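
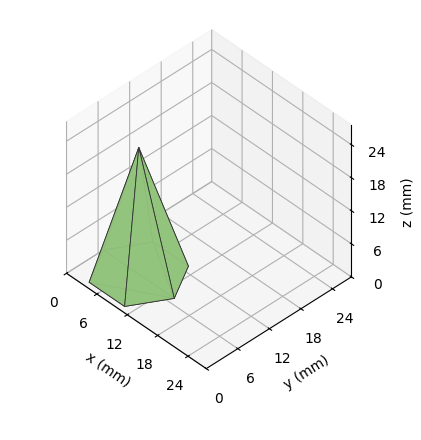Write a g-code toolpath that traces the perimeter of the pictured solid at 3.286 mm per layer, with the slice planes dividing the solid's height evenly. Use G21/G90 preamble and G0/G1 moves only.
Reading the render: the shape is a regular 6-sided pyramid, base circumscribed radius ≈ 7 mm, apex at z ≈ 23 mm (dimensions read to the nearest mm from the axis ticks). For the g-code, the solid's height is divided into equal slices at the stated Δz and each level perimeter traced with G1 moves after a G0 lift.

; perimeter-only toolpath
G21 ; units = mm
G90 ; absolute positioning
G28 ; home
; layer 1
G0 Z3.286
G0 X13.000 Y7.000
G1 X10.000 Y12.196
G1 X4.000 Y12.196
G1 X1.000 Y7.000
G1 X4.000 Y1.804
G1 X10.000 Y1.804
G1 X13.000 Y7.000
; layer 2
G0 Z6.571
G0 X12.000 Y7.000
G1 X9.500 Y11.330
G1 X4.500 Y11.330
G1 X2.000 Y7.000
G1 X4.500 Y2.670
G1 X9.500 Y2.670
G1 X12.000 Y7.000
; layer 3
G0 Z9.857
G0 X11.000 Y7.000
G1 X9.000 Y10.464
G1 X5.000 Y10.464
G1 X3.000 Y7.000
G1 X5.000 Y3.536
G1 X9.000 Y3.536
G1 X11.000 Y7.000
; layer 4
G0 Z13.143
G0 X10.000 Y7.000
G1 X8.500 Y9.598
G1 X5.500 Y9.598
G1 X4.000 Y7.000
G1 X5.500 Y4.402
G1 X8.500 Y4.402
G1 X10.000 Y7.000
; layer 5
G0 Z16.429
G0 X9.000 Y7.000
G1 X8.000 Y8.732
G1 X6.000 Y8.732
G1 X5.000 Y7.000
G1 X6.000 Y5.268
G1 X8.000 Y5.268
G1 X9.000 Y7.000
; layer 6
G0 Z19.714
G0 X8.000 Y7.000
G1 X7.500 Y7.866
G1 X6.500 Y7.866
G1 X6.000 Y7.000
G1 X6.500 Y6.134
G1 X7.500 Y6.134
G1 X8.000 Y7.000
M2 ; end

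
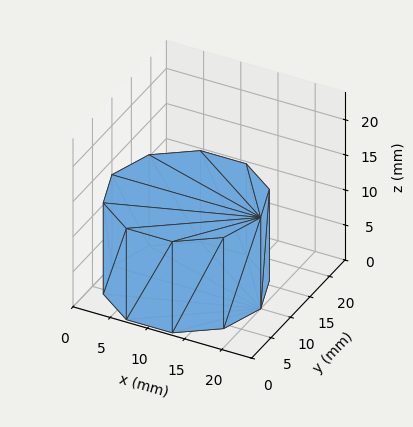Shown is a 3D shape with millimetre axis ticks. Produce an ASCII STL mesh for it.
Reading the render: the shape is a regular 10-sided prism (a cylinder approximated with 10 flat sides), circumscribed radius ≈ 10 mm, height ≈ 13 mm (dimensions read to the nearest mm from the axis ticks). For the STL, each face is triangulated and given an outward normal.

solid part
  facet normal 0.0000 0.0000 -1.0000
    outer loop
      vertex 13.090 19.511 0.000
      vertex 18.090 15.878 0.000
      vertex 20.000 10.000 0.000
    endloop
  endfacet
  facet normal 0.0000 0.0000 -1.0000
    outer loop
      vertex 6.910 19.511 0.000
      vertex 13.090 19.511 0.000
      vertex 20.000 10.000 0.000
    endloop
  endfacet
  facet normal 0.0000 0.0000 -1.0000
    outer loop
      vertex 1.910 15.878 0.000
      vertex 6.910 19.511 0.000
      vertex 20.000 10.000 0.000
    endloop
  endfacet
  facet normal 0.0000 0.0000 -1.0000
    outer loop
      vertex 0.000 10.000 0.000
      vertex 1.910 15.878 0.000
      vertex 20.000 10.000 0.000
    endloop
  endfacet
  facet normal 0.0000 0.0000 -1.0000
    outer loop
      vertex 1.910 4.122 0.000
      vertex 0.000 10.000 0.000
      vertex 20.000 10.000 0.000
    endloop
  endfacet
  facet normal 0.0000 0.0000 -1.0000
    outer loop
      vertex 6.910 0.489 0.000
      vertex 1.910 4.122 0.000
      vertex 20.000 10.000 0.000
    endloop
  endfacet
  facet normal 0.0000 0.0000 -1.0000
    outer loop
      vertex 13.090 0.489 0.000
      vertex 6.910 0.489 0.000
      vertex 20.000 10.000 0.000
    endloop
  endfacet
  facet normal 0.0000 0.0000 -1.0000
    outer loop
      vertex 18.090 4.122 0.000
      vertex 13.090 0.489 0.000
      vertex 20.000 10.000 0.000
    endloop
  endfacet
  facet normal 0.0000 0.0000 1.0000
    outer loop
      vertex 20.000 10.000 13.000
      vertex 18.090 15.878 13.000
      vertex 13.090 19.511 13.000
    endloop
  endfacet
  facet normal 0.0000 0.0000 1.0000
    outer loop
      vertex 20.000 10.000 13.000
      vertex 13.090 19.511 13.000
      vertex 6.910 19.511 13.000
    endloop
  endfacet
  facet normal 0.0000 0.0000 1.0000
    outer loop
      vertex 20.000 10.000 13.000
      vertex 6.910 19.511 13.000
      vertex 1.910 15.878 13.000
    endloop
  endfacet
  facet normal 0.0000 0.0000 1.0000
    outer loop
      vertex 20.000 10.000 13.000
      vertex 1.910 15.878 13.000
      vertex 0.000 10.000 13.000
    endloop
  endfacet
  facet normal 0.0000 0.0000 1.0000
    outer loop
      vertex 20.000 10.000 13.000
      vertex 0.000 10.000 13.000
      vertex 1.910 4.122 13.000
    endloop
  endfacet
  facet normal 0.0000 0.0000 1.0000
    outer loop
      vertex 20.000 10.000 13.000
      vertex 1.910 4.122 13.000
      vertex 6.910 0.489 13.000
    endloop
  endfacet
  facet normal 0.0000 0.0000 1.0000
    outer loop
      vertex 20.000 10.000 13.000
      vertex 6.910 0.489 13.000
      vertex 13.090 0.489 13.000
    endloop
  endfacet
  facet normal 0.0000 0.0000 1.0000
    outer loop
      vertex 20.000 10.000 13.000
      vertex 13.090 0.489 13.000
      vertex 18.090 4.122 13.000
    endloop
  endfacet
  facet normal 0.9511 0.3090 0.0000
    outer loop
      vertex 20.000 10.000 0.000
      vertex 18.090 15.878 0.000
      vertex 18.090 15.878 13.000
    endloop
  endfacet
  facet normal 0.9511 0.3090 0.0000
    outer loop
      vertex 20.000 10.000 0.000
      vertex 18.090 15.878 13.000
      vertex 20.000 10.000 13.000
    endloop
  endfacet
  facet normal 0.5878 0.8090 0.0000
    outer loop
      vertex 18.090 15.878 0.000
      vertex 13.090 19.511 0.000
      vertex 13.090 19.511 13.000
    endloop
  endfacet
  facet normal 0.5878 0.8090 0.0000
    outer loop
      vertex 18.090 15.878 0.000
      vertex 13.090 19.511 13.000
      vertex 18.090 15.878 13.000
    endloop
  endfacet
  facet normal 0.0000 1.0000 0.0000
    outer loop
      vertex 13.090 19.511 0.000
      vertex 6.910 19.511 0.000
      vertex 6.910 19.511 13.000
    endloop
  endfacet
  facet normal 0.0000 1.0000 0.0000
    outer loop
      vertex 13.090 19.511 0.000
      vertex 6.910 19.511 13.000
      vertex 13.090 19.511 13.000
    endloop
  endfacet
  facet normal -0.5878 0.8090 0.0000
    outer loop
      vertex 6.910 19.511 0.000
      vertex 1.910 15.878 0.000
      vertex 1.910 15.878 13.000
    endloop
  endfacet
  facet normal -0.5878 0.8090 0.0000
    outer loop
      vertex 6.910 19.511 0.000
      vertex 1.910 15.878 13.000
      vertex 6.910 19.511 13.000
    endloop
  endfacet
  facet normal -0.9511 0.3090 0.0000
    outer loop
      vertex 1.910 15.878 0.000
      vertex 0.000 10.000 0.000
      vertex 0.000 10.000 13.000
    endloop
  endfacet
  facet normal -0.9511 0.3090 0.0000
    outer loop
      vertex 1.910 15.878 0.000
      vertex 0.000 10.000 13.000
      vertex 1.910 15.878 13.000
    endloop
  endfacet
  facet normal -0.9511 -0.3090 0.0000
    outer loop
      vertex 0.000 10.000 0.000
      vertex 1.910 4.122 0.000
      vertex 1.910 4.122 13.000
    endloop
  endfacet
  facet normal -0.9511 -0.3090 0.0000
    outer loop
      vertex 0.000 10.000 0.000
      vertex 1.910 4.122 13.000
      vertex 0.000 10.000 13.000
    endloop
  endfacet
  facet normal -0.5878 -0.8090 0.0000
    outer loop
      vertex 1.910 4.122 0.000
      vertex 6.910 0.489 0.000
      vertex 6.910 0.489 13.000
    endloop
  endfacet
  facet normal -0.5878 -0.8090 0.0000
    outer loop
      vertex 1.910 4.122 0.000
      vertex 6.910 0.489 13.000
      vertex 1.910 4.122 13.000
    endloop
  endfacet
  facet normal 0.0000 -1.0000 0.0000
    outer loop
      vertex 6.910 0.489 0.000
      vertex 13.090 0.489 0.000
      vertex 13.090 0.489 13.000
    endloop
  endfacet
  facet normal 0.0000 -1.0000 0.0000
    outer loop
      vertex 6.910 0.489 0.000
      vertex 13.090 0.489 13.000
      vertex 6.910 0.489 13.000
    endloop
  endfacet
  facet normal 0.5878 -0.8090 0.0000
    outer loop
      vertex 13.090 0.489 0.000
      vertex 18.090 4.122 0.000
      vertex 18.090 4.122 13.000
    endloop
  endfacet
  facet normal 0.5878 -0.8090 0.0000
    outer loop
      vertex 13.090 0.489 0.000
      vertex 18.090 4.122 13.000
      vertex 13.090 0.489 13.000
    endloop
  endfacet
  facet normal 0.9511 -0.3090 0.0000
    outer loop
      vertex 18.090 4.122 0.000
      vertex 20.000 10.000 0.000
      vertex 20.000 10.000 13.000
    endloop
  endfacet
  facet normal 0.9511 -0.3090 0.0000
    outer loop
      vertex 18.090 4.122 0.000
      vertex 20.000 10.000 13.000
      vertex 18.090 4.122 13.000
    endloop
  endfacet
endsolid part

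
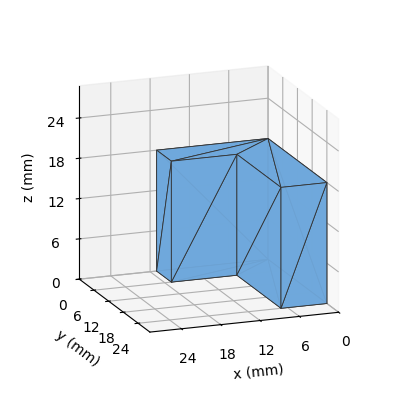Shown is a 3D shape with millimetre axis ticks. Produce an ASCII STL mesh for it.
Reading the render: the shape is an L-shaped prism: outer 17 × 24 mm, arm thicknesses ≈ 6 mm (horizontal) and 7 mm (vertical), extruded 18 mm in z (dimensions read to the nearest mm from the axis ticks). For the STL, each face is triangulated and given an outward normal.

solid part
  facet normal 0.0000 0.0000 -1.0000
    outer loop
      vertex 17.0 6.0 0.0
      vertex 17.0 0.0 0.0
      vertex 0.0 0.0 0.0
    endloop
  endfacet
  facet normal 0.0000 0.0000 -1.0000
    outer loop
      vertex 7.0 6.0 0.0
      vertex 17.0 6.0 0.0
      vertex 0.0 0.0 0.0
    endloop
  endfacet
  facet normal 0.0000 0.0000 -1.0000
    outer loop
      vertex 7.0 24.0 0.0
      vertex 7.0 6.0 0.0
      vertex 0.0 0.0 0.0
    endloop
  endfacet
  facet normal 0.0000 0.0000 -1.0000
    outer loop
      vertex 0.0 24.0 0.0
      vertex 7.0 24.0 0.0
      vertex 0.0 0.0 0.0
    endloop
  endfacet
  facet normal 0.0000 0.0000 1.0000
    outer loop
      vertex 0.0 0.0 18.0
      vertex 17.0 0.0 18.0
      vertex 17.0 6.0 18.0
    endloop
  endfacet
  facet normal 0.0000 0.0000 1.0000
    outer loop
      vertex 0.0 0.0 18.0
      vertex 17.0 6.0 18.0
      vertex 7.0 6.0 18.0
    endloop
  endfacet
  facet normal 0.0000 0.0000 1.0000
    outer loop
      vertex 0.0 0.0 18.0
      vertex 7.0 6.0 18.0
      vertex 7.0 24.0 18.0
    endloop
  endfacet
  facet normal 0.0000 0.0000 1.0000
    outer loop
      vertex 0.0 0.0 18.0
      vertex 7.0 24.0 18.0
      vertex 0.0 24.0 18.0
    endloop
  endfacet
  facet normal 0.0000 -1.0000 0.0000
    outer loop
      vertex 0.0 0.0 0.0
      vertex 17.0 0.0 0.0
      vertex 17.0 0.0 18.0
    endloop
  endfacet
  facet normal 0.0000 -1.0000 0.0000
    outer loop
      vertex 0.0 0.0 0.0
      vertex 17.0 0.0 18.0
      vertex 0.0 0.0 18.0
    endloop
  endfacet
  facet normal 1.0000 0.0000 0.0000
    outer loop
      vertex 17.0 0.0 0.0
      vertex 17.0 6.0 0.0
      vertex 17.0 6.0 18.0
    endloop
  endfacet
  facet normal 1.0000 0.0000 0.0000
    outer loop
      vertex 17.0 0.0 0.0
      vertex 17.0 6.0 18.0
      vertex 17.0 0.0 18.0
    endloop
  endfacet
  facet normal 0.0000 1.0000 0.0000
    outer loop
      vertex 17.0 6.0 0.0
      vertex 7.0 6.0 0.0
      vertex 7.0 6.0 18.0
    endloop
  endfacet
  facet normal 0.0000 1.0000 0.0000
    outer loop
      vertex 17.0 6.0 0.0
      vertex 7.0 6.0 18.0
      vertex 17.0 6.0 18.0
    endloop
  endfacet
  facet normal 1.0000 0.0000 0.0000
    outer loop
      vertex 7.0 6.0 0.0
      vertex 7.0 24.0 0.0
      vertex 7.0 24.0 18.0
    endloop
  endfacet
  facet normal 1.0000 0.0000 0.0000
    outer loop
      vertex 7.0 6.0 0.0
      vertex 7.0 24.0 18.0
      vertex 7.0 6.0 18.0
    endloop
  endfacet
  facet normal 0.0000 1.0000 0.0000
    outer loop
      vertex 7.0 24.0 0.0
      vertex 0.0 24.0 0.0
      vertex 0.0 24.0 18.0
    endloop
  endfacet
  facet normal 0.0000 1.0000 0.0000
    outer loop
      vertex 7.0 24.0 0.0
      vertex 0.0 24.0 18.0
      vertex 7.0 24.0 18.0
    endloop
  endfacet
  facet normal -1.0000 0.0000 0.0000
    outer loop
      vertex 0.0 24.0 0.0
      vertex 0.0 0.0 0.0
      vertex 0.0 0.0 18.0
    endloop
  endfacet
  facet normal -1.0000 0.0000 0.0000
    outer loop
      vertex 0.0 24.0 0.0
      vertex 0.0 0.0 18.0
      vertex 0.0 24.0 18.0
    endloop
  endfacet
endsolid part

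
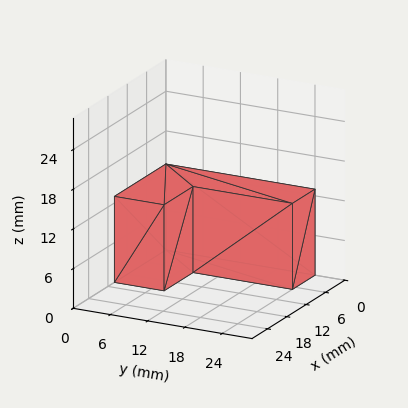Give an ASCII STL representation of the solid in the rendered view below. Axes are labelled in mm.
Reading the render: the shape is an L-shaped prism: outer 16 × 24 mm, arm thicknesses ≈ 8 mm (horizontal) and 7 mm (vertical), extruded 13 mm in z (dimensions read to the nearest mm from the axis ticks). For the STL, each face is triangulated and given an outward normal.

solid part
  facet normal 0.0000 0.0000 -1.0000
    outer loop
      vertex 16.00 8.00 0.00
      vertex 16.00 0.00 0.00
      vertex 0.00 0.00 0.00
    endloop
  endfacet
  facet normal 0.0000 0.0000 -1.0000
    outer loop
      vertex 7.00 8.00 0.00
      vertex 16.00 8.00 0.00
      vertex 0.00 0.00 0.00
    endloop
  endfacet
  facet normal 0.0000 0.0000 -1.0000
    outer loop
      vertex 7.00 24.00 0.00
      vertex 7.00 8.00 0.00
      vertex 0.00 0.00 0.00
    endloop
  endfacet
  facet normal 0.0000 0.0000 -1.0000
    outer loop
      vertex 0.00 24.00 0.00
      vertex 7.00 24.00 0.00
      vertex 0.00 0.00 0.00
    endloop
  endfacet
  facet normal 0.0000 0.0000 1.0000
    outer loop
      vertex 0.00 0.00 13.00
      vertex 16.00 0.00 13.00
      vertex 16.00 8.00 13.00
    endloop
  endfacet
  facet normal 0.0000 0.0000 1.0000
    outer loop
      vertex 0.00 0.00 13.00
      vertex 16.00 8.00 13.00
      vertex 7.00 8.00 13.00
    endloop
  endfacet
  facet normal 0.0000 0.0000 1.0000
    outer loop
      vertex 0.00 0.00 13.00
      vertex 7.00 8.00 13.00
      vertex 7.00 24.00 13.00
    endloop
  endfacet
  facet normal 0.0000 0.0000 1.0000
    outer loop
      vertex 0.00 0.00 13.00
      vertex 7.00 24.00 13.00
      vertex 0.00 24.00 13.00
    endloop
  endfacet
  facet normal 0.0000 -1.0000 0.0000
    outer loop
      vertex 0.00 0.00 0.00
      vertex 16.00 0.00 0.00
      vertex 16.00 0.00 13.00
    endloop
  endfacet
  facet normal 0.0000 -1.0000 0.0000
    outer loop
      vertex 0.00 0.00 0.00
      vertex 16.00 0.00 13.00
      vertex 0.00 0.00 13.00
    endloop
  endfacet
  facet normal 1.0000 0.0000 0.0000
    outer loop
      vertex 16.00 0.00 0.00
      vertex 16.00 8.00 0.00
      vertex 16.00 8.00 13.00
    endloop
  endfacet
  facet normal 1.0000 0.0000 0.0000
    outer loop
      vertex 16.00 0.00 0.00
      vertex 16.00 8.00 13.00
      vertex 16.00 0.00 13.00
    endloop
  endfacet
  facet normal 0.0000 1.0000 0.0000
    outer loop
      vertex 16.00 8.00 0.00
      vertex 7.00 8.00 0.00
      vertex 7.00 8.00 13.00
    endloop
  endfacet
  facet normal 0.0000 1.0000 0.0000
    outer loop
      vertex 16.00 8.00 0.00
      vertex 7.00 8.00 13.00
      vertex 16.00 8.00 13.00
    endloop
  endfacet
  facet normal 1.0000 0.0000 0.0000
    outer loop
      vertex 7.00 8.00 0.00
      vertex 7.00 24.00 0.00
      vertex 7.00 24.00 13.00
    endloop
  endfacet
  facet normal 1.0000 0.0000 0.0000
    outer loop
      vertex 7.00 8.00 0.00
      vertex 7.00 24.00 13.00
      vertex 7.00 8.00 13.00
    endloop
  endfacet
  facet normal 0.0000 1.0000 0.0000
    outer loop
      vertex 7.00 24.00 0.00
      vertex 0.00 24.00 0.00
      vertex 0.00 24.00 13.00
    endloop
  endfacet
  facet normal 0.0000 1.0000 0.0000
    outer loop
      vertex 7.00 24.00 0.00
      vertex 0.00 24.00 13.00
      vertex 7.00 24.00 13.00
    endloop
  endfacet
  facet normal -1.0000 0.0000 0.0000
    outer loop
      vertex 0.00 24.00 0.00
      vertex 0.00 0.00 0.00
      vertex 0.00 0.00 13.00
    endloop
  endfacet
  facet normal -1.0000 0.0000 0.0000
    outer loop
      vertex 0.00 24.00 0.00
      vertex 0.00 0.00 13.00
      vertex 0.00 24.00 13.00
    endloop
  endfacet
endsolid part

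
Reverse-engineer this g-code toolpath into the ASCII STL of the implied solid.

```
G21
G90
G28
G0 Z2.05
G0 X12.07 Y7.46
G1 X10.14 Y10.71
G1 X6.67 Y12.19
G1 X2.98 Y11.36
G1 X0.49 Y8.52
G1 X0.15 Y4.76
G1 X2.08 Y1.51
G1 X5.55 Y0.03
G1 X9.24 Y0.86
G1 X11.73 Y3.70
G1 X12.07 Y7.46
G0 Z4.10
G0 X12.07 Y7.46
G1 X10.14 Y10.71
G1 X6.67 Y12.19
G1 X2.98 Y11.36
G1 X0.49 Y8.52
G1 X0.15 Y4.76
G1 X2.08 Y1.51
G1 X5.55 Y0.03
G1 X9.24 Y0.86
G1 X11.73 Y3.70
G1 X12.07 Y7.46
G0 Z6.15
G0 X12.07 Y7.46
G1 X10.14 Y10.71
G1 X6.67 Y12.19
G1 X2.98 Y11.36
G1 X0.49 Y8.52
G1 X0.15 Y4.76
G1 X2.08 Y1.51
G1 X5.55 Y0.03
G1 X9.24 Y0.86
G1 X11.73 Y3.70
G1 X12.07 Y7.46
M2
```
solid part
  facet normal 0.0000 0.0000 -1.0000
    outer loop
      vertex 6.67 12.19 0.00
      vertex 10.14 10.71 0.00
      vertex 12.07 7.46 0.00
    endloop
  endfacet
  facet normal 0.0000 0.0000 -1.0000
    outer loop
      vertex 2.98 11.36 0.00
      vertex 6.67 12.19 0.00
      vertex 12.07 7.46 0.00
    endloop
  endfacet
  facet normal 0.0000 0.0000 -1.0000
    outer loop
      vertex 0.49 8.52 0.00
      vertex 2.98 11.36 0.00
      vertex 12.07 7.46 0.00
    endloop
  endfacet
  facet normal 0.0000 0.0000 -1.0000
    outer loop
      vertex 0.15 4.76 0.00
      vertex 0.49 8.52 0.00
      vertex 12.07 7.46 0.00
    endloop
  endfacet
  facet normal 0.0000 0.0000 -1.0000
    outer loop
      vertex 2.08 1.51 0.00
      vertex 0.15 4.76 0.00
      vertex 12.07 7.46 0.00
    endloop
  endfacet
  facet normal 0.0000 0.0000 -1.0000
    outer loop
      vertex 5.55 0.03 0.00
      vertex 2.08 1.51 0.00
      vertex 12.07 7.46 0.00
    endloop
  endfacet
  facet normal 0.0000 0.0000 -1.0000
    outer loop
      vertex 9.24 0.86 0.00
      vertex 5.55 0.03 0.00
      vertex 12.07 7.46 0.00
    endloop
  endfacet
  facet normal 0.0000 0.0000 -1.0000
    outer loop
      vertex 11.73 3.70 0.00
      vertex 9.24 0.86 0.00
      vertex 12.07 7.46 0.00
    endloop
  endfacet
  facet normal 0.0000 0.0000 1.0000
    outer loop
      vertex 12.07 7.46 6.15
      vertex 10.14 10.71 6.15
      vertex 6.67 12.19 6.15
    endloop
  endfacet
  facet normal 0.0000 0.0000 1.0000
    outer loop
      vertex 12.07 7.46 6.15
      vertex 6.67 12.19 6.15
      vertex 2.98 11.36 6.15
    endloop
  endfacet
  facet normal 0.0000 0.0000 1.0000
    outer loop
      vertex 12.07 7.46 6.15
      vertex 2.98 11.36 6.15
      vertex 0.49 8.52 6.15
    endloop
  endfacet
  facet normal 0.0000 0.0000 1.0000
    outer loop
      vertex 12.07 7.46 6.15
      vertex 0.49 8.52 6.15
      vertex 0.15 4.76 6.15
    endloop
  endfacet
  facet normal 0.0000 0.0000 1.0000
    outer loop
      vertex 12.07 7.46 6.15
      vertex 0.15 4.76 6.15
      vertex 2.08 1.51 6.15
    endloop
  endfacet
  facet normal 0.0000 0.0000 1.0000
    outer loop
      vertex 12.07 7.46 6.15
      vertex 2.08 1.51 6.15
      vertex 5.55 0.03 6.15
    endloop
  endfacet
  facet normal 0.0000 0.0000 1.0000
    outer loop
      vertex 12.07 7.46 6.15
      vertex 5.55 0.03 6.15
      vertex 9.24 0.86 6.15
    endloop
  endfacet
  facet normal 0.0000 0.0000 1.0000
    outer loop
      vertex 12.07 7.46 6.15
      vertex 9.24 0.86 6.15
      vertex 11.73 3.70 6.15
    endloop
  endfacet
  facet normal 0.8598 0.5106 0.0000
    outer loop
      vertex 12.07 7.46 0.00
      vertex 10.14 10.71 0.00
      vertex 10.14 10.71 6.15
    endloop
  endfacet
  facet normal 0.8598 0.5106 0.0000
    outer loop
      vertex 12.07 7.46 0.00
      vertex 10.14 10.71 6.15
      vertex 12.07 7.46 6.15
    endloop
  endfacet
  facet normal 0.3923 0.9198 0.0000
    outer loop
      vertex 10.14 10.71 0.00
      vertex 6.67 12.19 0.00
      vertex 6.67 12.19 6.15
    endloop
  endfacet
  facet normal 0.3923 0.9198 0.0000
    outer loop
      vertex 10.14 10.71 0.00
      vertex 6.67 12.19 6.15
      vertex 10.14 10.71 6.15
    endloop
  endfacet
  facet normal -0.2194 0.9756 0.0000
    outer loop
      vertex 6.67 12.19 0.00
      vertex 2.98 11.36 0.00
      vertex 2.98 11.36 6.15
    endloop
  endfacet
  facet normal -0.2194 0.9756 0.0000
    outer loop
      vertex 6.67 12.19 0.00
      vertex 2.98 11.36 6.15
      vertex 6.67 12.19 6.15
    endloop
  endfacet
  facet normal -0.7519 0.6593 0.0000
    outer loop
      vertex 2.98 11.36 0.00
      vertex 0.49 8.52 0.00
      vertex 0.49 8.52 6.15
    endloop
  endfacet
  facet normal -0.7519 0.6593 0.0000
    outer loop
      vertex 2.98 11.36 0.00
      vertex 0.49 8.52 6.15
      vertex 2.98 11.36 6.15
    endloop
  endfacet
  facet normal -0.9959 0.0901 0.0000
    outer loop
      vertex 0.49 8.52 0.00
      vertex 0.15 4.76 0.00
      vertex 0.15 4.76 6.15
    endloop
  endfacet
  facet normal -0.9959 0.0901 0.0000
    outer loop
      vertex 0.49 8.52 0.00
      vertex 0.15 4.76 6.15
      vertex 0.49 8.52 6.15
    endloop
  endfacet
  facet normal -0.8598 -0.5106 0.0000
    outer loop
      vertex 0.15 4.76 0.00
      vertex 2.08 1.51 0.00
      vertex 2.08 1.51 6.15
    endloop
  endfacet
  facet normal -0.8598 -0.5106 0.0000
    outer loop
      vertex 0.15 4.76 0.00
      vertex 2.08 1.51 6.15
      vertex 0.15 4.76 6.15
    endloop
  endfacet
  facet normal -0.3923 -0.9198 0.0000
    outer loop
      vertex 2.08 1.51 0.00
      vertex 5.55 0.03 0.00
      vertex 5.55 0.03 6.15
    endloop
  endfacet
  facet normal -0.3923 -0.9198 0.0000
    outer loop
      vertex 2.08 1.51 0.00
      vertex 5.55 0.03 6.15
      vertex 2.08 1.51 6.15
    endloop
  endfacet
  facet normal 0.2194 -0.9756 0.0000
    outer loop
      vertex 5.55 0.03 0.00
      vertex 9.24 0.86 0.00
      vertex 9.24 0.86 6.15
    endloop
  endfacet
  facet normal 0.2194 -0.9756 0.0000
    outer loop
      vertex 5.55 0.03 0.00
      vertex 9.24 0.86 6.15
      vertex 5.55 0.03 6.15
    endloop
  endfacet
  facet normal 0.7519 -0.6593 0.0000
    outer loop
      vertex 9.24 0.86 0.00
      vertex 11.73 3.70 0.00
      vertex 11.73 3.70 6.15
    endloop
  endfacet
  facet normal 0.7519 -0.6593 0.0000
    outer loop
      vertex 9.24 0.86 0.00
      vertex 11.73 3.70 6.15
      vertex 9.24 0.86 6.15
    endloop
  endfacet
  facet normal 0.9959 -0.0901 0.0000
    outer loop
      vertex 11.73 3.70 0.00
      vertex 12.07 7.46 0.00
      vertex 12.07 7.46 6.15
    endloop
  endfacet
  facet normal 0.9959 -0.0901 0.0000
    outer loop
      vertex 11.73 3.70 0.00
      vertex 12.07 7.46 6.15
      vertex 11.73 3.70 6.15
    endloop
  endfacet
endsolid part

The G0 Z moves step by Δz≈2.05 mm. Every layer's G1 loop is the same polygon, so the solid is a straight extrusion of it from z=0 to z≈6.15. Closing with flat bottom and top caps and triangulating gives 36 facets — a regular 10-sided prism (a cylinder approximated with 10 flat sides), circumscribed radius ≈ 6.11 mm, height ≈ 6.15 mm.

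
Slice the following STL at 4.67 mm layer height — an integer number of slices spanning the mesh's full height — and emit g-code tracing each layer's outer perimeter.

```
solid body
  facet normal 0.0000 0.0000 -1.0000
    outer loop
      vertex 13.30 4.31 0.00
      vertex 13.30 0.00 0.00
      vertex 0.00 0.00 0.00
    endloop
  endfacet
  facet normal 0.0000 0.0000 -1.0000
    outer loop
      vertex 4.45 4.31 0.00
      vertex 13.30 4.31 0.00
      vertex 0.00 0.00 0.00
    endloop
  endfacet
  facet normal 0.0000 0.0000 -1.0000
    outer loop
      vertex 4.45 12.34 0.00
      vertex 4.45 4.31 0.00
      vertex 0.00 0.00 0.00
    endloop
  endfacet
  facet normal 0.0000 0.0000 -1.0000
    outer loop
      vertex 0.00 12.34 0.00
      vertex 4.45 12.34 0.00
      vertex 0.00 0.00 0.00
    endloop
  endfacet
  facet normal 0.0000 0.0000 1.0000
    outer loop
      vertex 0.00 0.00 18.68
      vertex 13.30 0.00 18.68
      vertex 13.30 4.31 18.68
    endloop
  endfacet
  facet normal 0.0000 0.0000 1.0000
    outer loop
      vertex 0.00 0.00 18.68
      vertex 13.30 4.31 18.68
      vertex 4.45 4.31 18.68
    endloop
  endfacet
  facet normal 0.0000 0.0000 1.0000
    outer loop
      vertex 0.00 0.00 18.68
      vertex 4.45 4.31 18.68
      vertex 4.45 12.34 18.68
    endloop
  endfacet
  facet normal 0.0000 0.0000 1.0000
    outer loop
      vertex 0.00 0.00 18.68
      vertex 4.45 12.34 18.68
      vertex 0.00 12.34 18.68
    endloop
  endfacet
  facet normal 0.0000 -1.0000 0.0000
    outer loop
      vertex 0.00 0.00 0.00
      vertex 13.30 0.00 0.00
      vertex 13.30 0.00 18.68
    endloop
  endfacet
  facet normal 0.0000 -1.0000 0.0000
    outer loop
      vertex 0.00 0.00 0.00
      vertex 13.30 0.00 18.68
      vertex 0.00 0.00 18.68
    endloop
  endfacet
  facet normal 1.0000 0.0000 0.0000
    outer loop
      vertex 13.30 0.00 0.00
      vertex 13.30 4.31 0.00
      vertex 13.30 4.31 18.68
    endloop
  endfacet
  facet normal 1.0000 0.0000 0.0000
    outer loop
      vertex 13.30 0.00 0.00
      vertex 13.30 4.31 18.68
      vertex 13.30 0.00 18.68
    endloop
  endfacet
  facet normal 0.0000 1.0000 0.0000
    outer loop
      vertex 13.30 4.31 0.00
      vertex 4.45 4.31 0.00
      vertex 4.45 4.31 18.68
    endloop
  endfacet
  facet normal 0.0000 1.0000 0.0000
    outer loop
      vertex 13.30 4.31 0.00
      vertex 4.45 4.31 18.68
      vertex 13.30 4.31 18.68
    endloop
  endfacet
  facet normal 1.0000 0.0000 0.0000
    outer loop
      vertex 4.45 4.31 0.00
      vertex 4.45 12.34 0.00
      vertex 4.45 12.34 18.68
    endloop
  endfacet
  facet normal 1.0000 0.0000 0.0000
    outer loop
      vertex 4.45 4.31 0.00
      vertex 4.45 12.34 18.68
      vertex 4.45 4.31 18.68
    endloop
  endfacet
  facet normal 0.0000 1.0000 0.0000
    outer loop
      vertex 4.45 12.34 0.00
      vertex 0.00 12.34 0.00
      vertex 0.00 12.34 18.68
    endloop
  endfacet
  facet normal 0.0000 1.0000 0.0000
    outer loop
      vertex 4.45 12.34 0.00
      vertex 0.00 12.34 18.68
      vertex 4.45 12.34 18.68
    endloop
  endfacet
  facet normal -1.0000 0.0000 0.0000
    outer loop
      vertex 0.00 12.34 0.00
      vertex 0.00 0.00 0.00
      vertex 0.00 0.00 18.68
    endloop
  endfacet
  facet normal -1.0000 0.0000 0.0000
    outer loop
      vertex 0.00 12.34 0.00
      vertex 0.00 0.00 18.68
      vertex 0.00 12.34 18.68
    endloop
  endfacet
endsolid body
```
; perimeter-only toolpath
G21 ; units = mm
G90 ; absolute positioning
G28 ; home
; layer 1
G0 Z4.67
G0 X0.00 Y0.00
G1 X13.30 Y0.00
G1 X13.30 Y4.31
G1 X4.45 Y4.31
G1 X4.45 Y12.34
G1 X0.00 Y12.34
G1 X0.00 Y0.00
; layer 2
G0 Z9.34
G0 X0.00 Y0.00
G1 X13.30 Y0.00
G1 X13.30 Y4.31
G1 X4.45 Y4.31
G1 X4.45 Y12.34
G1 X0.00 Y12.34
G1 X0.00 Y0.00
; layer 3
G0 Z14.01
G0 X0.00 Y0.00
G1 X13.30 Y0.00
G1 X13.30 Y4.31
G1 X4.45 Y4.31
G1 X4.45 Y12.34
G1 X0.00 Y12.34
G1 X0.00 Y0.00
; layer 4
G0 Z18.68
G0 X0.00 Y0.00
G1 X13.30 Y0.00
G1 X13.30 Y4.31
G1 X4.45 Y4.31
G1 X4.45 Y12.34
G1 X0.00 Y12.34
G1 X0.00 Y0.00
M2 ; end

The solid is an L-shaped prism: outer 13.3 × 12.3 mm, arm thicknesses ≈ 4.31 mm (horizontal) and 4.45 mm (vertical), extruded 18.7 mm in z. Slicing at Δz = 4.67 mm — 4 equal slices spanning the solid's height, so layer i sits at z = i·h/4 — gives 4 non-empty perimeters. Each is a 6-segment closed polygon; G0 lifts to the layer z and rapids to the start vertex, then G1 traces the edges.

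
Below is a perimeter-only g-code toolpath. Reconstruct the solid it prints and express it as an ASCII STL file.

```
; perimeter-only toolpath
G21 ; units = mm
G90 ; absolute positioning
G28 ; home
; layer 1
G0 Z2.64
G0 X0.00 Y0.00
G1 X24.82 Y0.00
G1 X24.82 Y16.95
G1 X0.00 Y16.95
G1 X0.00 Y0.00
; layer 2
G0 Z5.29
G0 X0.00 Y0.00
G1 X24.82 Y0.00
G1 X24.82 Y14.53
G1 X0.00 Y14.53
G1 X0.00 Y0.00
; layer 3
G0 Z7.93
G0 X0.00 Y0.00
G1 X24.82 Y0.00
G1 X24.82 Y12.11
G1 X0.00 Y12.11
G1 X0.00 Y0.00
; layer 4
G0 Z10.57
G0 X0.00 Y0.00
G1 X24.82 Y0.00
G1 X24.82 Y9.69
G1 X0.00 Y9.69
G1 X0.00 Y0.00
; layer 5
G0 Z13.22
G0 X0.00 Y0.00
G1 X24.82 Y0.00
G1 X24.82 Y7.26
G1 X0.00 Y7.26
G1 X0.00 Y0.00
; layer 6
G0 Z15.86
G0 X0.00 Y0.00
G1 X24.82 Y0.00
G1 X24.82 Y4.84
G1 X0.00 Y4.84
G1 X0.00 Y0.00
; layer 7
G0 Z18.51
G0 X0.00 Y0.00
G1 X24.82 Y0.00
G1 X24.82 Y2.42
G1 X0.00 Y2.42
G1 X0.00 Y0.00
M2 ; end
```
solid part
  facet normal 0.0000 0.0000 -1.0000
    outer loop
      vertex 24.82 19.37 0.00
      vertex 24.82 0.00 0.00
      vertex 0.00 0.00 0.00
    endloop
  endfacet
  facet normal 0.0000 0.0000 -1.0000
    outer loop
      vertex 0.00 19.37 0.00
      vertex 24.82 19.37 0.00
      vertex 0.00 0.00 0.00
    endloop
  endfacet
  facet normal 0.0000 -1.0000 0.0000
    outer loop
      vertex 0.00 0.00 0.00
      vertex 24.82 0.00 0.00
      vertex 24.82 0.00 21.15
    endloop
  endfacet
  facet normal 0.0000 -1.0000 0.0000
    outer loop
      vertex 0.00 0.00 0.00
      vertex 24.82 0.00 21.15
      vertex 0.00 0.00 21.15
    endloop
  endfacet
  facet normal 0.0000 0.7375 0.6754
    outer loop
      vertex 0.00 0.00 21.15
      vertex 24.82 0.00 21.15
      vertex 24.82 19.37 0.00
    endloop
  endfacet
  facet normal 0.0000 0.7375 0.6754
    outer loop
      vertex 0.00 0.00 21.15
      vertex 24.82 19.37 0.00
      vertex 0.00 19.37 0.00
    endloop
  endfacet
  facet normal -1.0000 0.0000 0.0000
    outer loop
      vertex 0.00 0.00 21.15
      vertex 0.00 19.37 0.00
      vertex 0.00 0.00 0.00
    endloop
  endfacet
  facet normal 1.0000 0.0000 0.0000
    outer loop
      vertex 24.82 0.00 0.00
      vertex 24.82 19.37 0.00
      vertex 24.82 0.00 21.15
    endloop
  endfacet
endsolid part

The G0 Z moves step by Δz≈2.64 mm. The G1 loops shrink linearly with z, so the solid tapers from its base footprint up to z≈21.1. Closing with a flat bottom cap and the tapered top and triangulating gives 8 facets — a wedge (ramp): 24.8 × 19.4 mm base, rising to 21.1 mm along the y=0 edge and sloping linearly to z=0 at y=19.4.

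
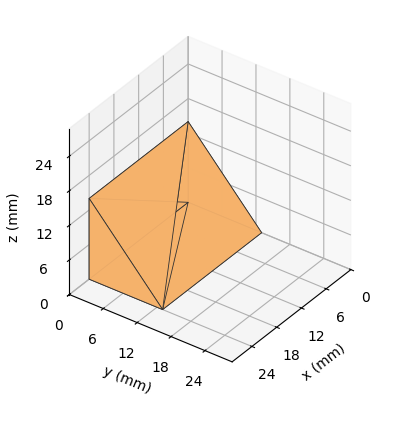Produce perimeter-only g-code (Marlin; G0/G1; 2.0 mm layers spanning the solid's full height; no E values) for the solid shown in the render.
Reading the render: the shape is a wedge (ramp): 24 × 13 mm base, rising to 14 mm along the y=0 edge and sloping linearly to z=0 at y=13 (dimensions read to the nearest mm from the axis ticks). For the g-code, the solid's height is divided into equal slices at the stated Δz and each level perimeter traced with G1 moves after a G0 lift.

; perimeter-only toolpath
G21 ; units = mm
G90 ; absolute positioning
G28 ; home
; layer 1
G0 Z2.0
G0 X0.0 Y0.0
G1 X24.0 Y0.0
G1 X24.0 Y11.1
G1 X0.0 Y11.1
G1 X0.0 Y0.0
; layer 2
G0 Z4.0
G0 X0.0 Y0.0
G1 X24.0 Y0.0
G1 X24.0 Y9.3
G1 X0.0 Y9.3
G1 X0.0 Y0.0
; layer 3
G0 Z6.0
G0 X0.0 Y0.0
G1 X24.0 Y0.0
G1 X24.0 Y7.4
G1 X0.0 Y7.4
G1 X0.0 Y0.0
; layer 4
G0 Z8.0
G0 X0.0 Y0.0
G1 X24.0 Y0.0
G1 X24.0 Y5.6
G1 X0.0 Y5.6
G1 X0.0 Y0.0
; layer 5
G0 Z10.0
G0 X0.0 Y0.0
G1 X24.0 Y0.0
G1 X24.0 Y3.7
G1 X0.0 Y3.7
G1 X0.0 Y0.0
; layer 6
G0 Z12.0
G0 X0.0 Y0.0
G1 X24.0 Y0.0
G1 X24.0 Y1.9
G1 X0.0 Y1.9
G1 X0.0 Y0.0
M2 ; end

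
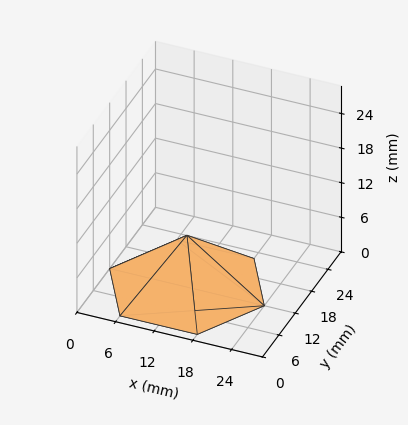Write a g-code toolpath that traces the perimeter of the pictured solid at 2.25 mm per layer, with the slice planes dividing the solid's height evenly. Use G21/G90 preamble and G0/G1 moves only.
Reading the render: the shape is a regular 6-sided pyramid, base circumscribed radius ≈ 12 mm, apex at z ≈ 9 mm (dimensions read to the nearest mm from the axis ticks). For the g-code, the solid's height is divided into equal slices at the stated Δz and each level perimeter traced with G1 moves after a G0 lift.

; perimeter-only toolpath
G21 ; units = mm
G90 ; absolute positioning
G28 ; home
; layer 1
G0 Z2.25
G0 X21.00 Y12.00
G1 X16.50 Y19.79
G1 X7.50 Y19.79
G1 X3.00 Y12.00
G1 X7.50 Y4.21
G1 X16.50 Y4.21
G1 X21.00 Y12.00
; layer 2
G0 Z4.50
G0 X18.00 Y12.00
G1 X15.00 Y17.20
G1 X9.00 Y17.20
G1 X6.00 Y12.00
G1 X9.00 Y6.80
G1 X15.00 Y6.80
G1 X18.00 Y12.00
; layer 3
G0 Z6.75
G0 X15.00 Y12.00
G1 X13.50 Y14.60
G1 X10.50 Y14.60
G1 X9.00 Y12.00
G1 X10.50 Y9.40
G1 X13.50 Y9.40
G1 X15.00 Y12.00
M2 ; end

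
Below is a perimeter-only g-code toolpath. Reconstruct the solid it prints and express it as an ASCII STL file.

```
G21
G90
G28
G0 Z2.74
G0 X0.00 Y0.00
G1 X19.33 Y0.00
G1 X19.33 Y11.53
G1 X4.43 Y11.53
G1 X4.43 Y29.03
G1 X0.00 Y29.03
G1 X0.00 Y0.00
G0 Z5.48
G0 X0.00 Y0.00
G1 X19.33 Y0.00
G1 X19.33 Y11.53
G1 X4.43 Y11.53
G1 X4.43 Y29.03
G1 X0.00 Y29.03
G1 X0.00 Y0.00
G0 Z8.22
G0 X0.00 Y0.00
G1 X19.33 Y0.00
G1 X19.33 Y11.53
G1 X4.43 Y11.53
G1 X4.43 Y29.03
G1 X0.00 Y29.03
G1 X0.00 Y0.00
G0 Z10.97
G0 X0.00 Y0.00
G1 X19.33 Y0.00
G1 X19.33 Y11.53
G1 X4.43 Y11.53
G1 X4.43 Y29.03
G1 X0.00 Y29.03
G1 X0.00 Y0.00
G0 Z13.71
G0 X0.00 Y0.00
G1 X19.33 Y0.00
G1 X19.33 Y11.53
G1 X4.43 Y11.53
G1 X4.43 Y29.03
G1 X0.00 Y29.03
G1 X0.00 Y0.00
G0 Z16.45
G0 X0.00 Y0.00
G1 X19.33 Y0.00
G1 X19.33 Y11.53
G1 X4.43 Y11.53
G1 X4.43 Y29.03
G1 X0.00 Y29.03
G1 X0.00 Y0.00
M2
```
solid part
  facet normal 0.0000 0.0000 -1.0000
    outer loop
      vertex 19.33 11.53 0.00
      vertex 19.33 0.00 0.00
      vertex 0.00 0.00 0.00
    endloop
  endfacet
  facet normal 0.0000 0.0000 -1.0000
    outer loop
      vertex 4.43 11.53 0.00
      vertex 19.33 11.53 0.00
      vertex 0.00 0.00 0.00
    endloop
  endfacet
  facet normal 0.0000 0.0000 -1.0000
    outer loop
      vertex 4.43 29.03 0.00
      vertex 4.43 11.53 0.00
      vertex 0.00 0.00 0.00
    endloop
  endfacet
  facet normal 0.0000 0.0000 -1.0000
    outer loop
      vertex 0.00 29.03 0.00
      vertex 4.43 29.03 0.00
      vertex 0.00 0.00 0.00
    endloop
  endfacet
  facet normal 0.0000 0.0000 1.0000
    outer loop
      vertex 0.00 0.00 16.45
      vertex 19.33 0.00 16.45
      vertex 19.33 11.53 16.45
    endloop
  endfacet
  facet normal 0.0000 0.0000 1.0000
    outer loop
      vertex 0.00 0.00 16.45
      vertex 19.33 11.53 16.45
      vertex 4.43 11.53 16.45
    endloop
  endfacet
  facet normal 0.0000 0.0000 1.0000
    outer loop
      vertex 0.00 0.00 16.45
      vertex 4.43 11.53 16.45
      vertex 4.43 29.03 16.45
    endloop
  endfacet
  facet normal 0.0000 0.0000 1.0000
    outer loop
      vertex 0.00 0.00 16.45
      vertex 4.43 29.03 16.45
      vertex 0.00 29.03 16.45
    endloop
  endfacet
  facet normal 0.0000 -1.0000 0.0000
    outer loop
      vertex 0.00 0.00 0.00
      vertex 19.33 0.00 0.00
      vertex 19.33 0.00 16.45
    endloop
  endfacet
  facet normal 0.0000 -1.0000 0.0000
    outer loop
      vertex 0.00 0.00 0.00
      vertex 19.33 0.00 16.45
      vertex 0.00 0.00 16.45
    endloop
  endfacet
  facet normal 1.0000 0.0000 0.0000
    outer loop
      vertex 19.33 0.00 0.00
      vertex 19.33 11.53 0.00
      vertex 19.33 11.53 16.45
    endloop
  endfacet
  facet normal 1.0000 0.0000 0.0000
    outer loop
      vertex 19.33 0.00 0.00
      vertex 19.33 11.53 16.45
      vertex 19.33 0.00 16.45
    endloop
  endfacet
  facet normal 0.0000 1.0000 0.0000
    outer loop
      vertex 19.33 11.53 0.00
      vertex 4.43 11.53 0.00
      vertex 4.43 11.53 16.45
    endloop
  endfacet
  facet normal 0.0000 1.0000 0.0000
    outer loop
      vertex 19.33 11.53 0.00
      vertex 4.43 11.53 16.45
      vertex 19.33 11.53 16.45
    endloop
  endfacet
  facet normal 1.0000 0.0000 0.0000
    outer loop
      vertex 4.43 11.53 0.00
      vertex 4.43 29.03 0.00
      vertex 4.43 29.03 16.45
    endloop
  endfacet
  facet normal 1.0000 0.0000 0.0000
    outer loop
      vertex 4.43 11.53 0.00
      vertex 4.43 29.03 16.45
      vertex 4.43 11.53 16.45
    endloop
  endfacet
  facet normal 0.0000 1.0000 0.0000
    outer loop
      vertex 4.43 29.03 0.00
      vertex 0.00 29.03 0.00
      vertex 0.00 29.03 16.45
    endloop
  endfacet
  facet normal 0.0000 1.0000 0.0000
    outer loop
      vertex 4.43 29.03 0.00
      vertex 0.00 29.03 16.45
      vertex 4.43 29.03 16.45
    endloop
  endfacet
  facet normal -1.0000 0.0000 0.0000
    outer loop
      vertex 0.00 29.03 0.00
      vertex 0.00 0.00 0.00
      vertex 0.00 0.00 16.45
    endloop
  endfacet
  facet normal -1.0000 0.0000 0.0000
    outer loop
      vertex 0.00 29.03 0.00
      vertex 0.00 0.00 16.45
      vertex 0.00 29.03 16.45
    endloop
  endfacet
endsolid part

The G0 Z moves step by Δz≈2.74 mm. Every layer's G1 loop is the same polygon, so the solid is a straight extrusion of it from z=0 to z≈16.4. Closing with flat bottom and top caps and triangulating gives 20 facets — an L-shaped prism: outer 19.3 × 29 mm, arm thicknesses ≈ 11.5 mm (horizontal) and 4.43 mm (vertical), extruded 16.4 mm in z.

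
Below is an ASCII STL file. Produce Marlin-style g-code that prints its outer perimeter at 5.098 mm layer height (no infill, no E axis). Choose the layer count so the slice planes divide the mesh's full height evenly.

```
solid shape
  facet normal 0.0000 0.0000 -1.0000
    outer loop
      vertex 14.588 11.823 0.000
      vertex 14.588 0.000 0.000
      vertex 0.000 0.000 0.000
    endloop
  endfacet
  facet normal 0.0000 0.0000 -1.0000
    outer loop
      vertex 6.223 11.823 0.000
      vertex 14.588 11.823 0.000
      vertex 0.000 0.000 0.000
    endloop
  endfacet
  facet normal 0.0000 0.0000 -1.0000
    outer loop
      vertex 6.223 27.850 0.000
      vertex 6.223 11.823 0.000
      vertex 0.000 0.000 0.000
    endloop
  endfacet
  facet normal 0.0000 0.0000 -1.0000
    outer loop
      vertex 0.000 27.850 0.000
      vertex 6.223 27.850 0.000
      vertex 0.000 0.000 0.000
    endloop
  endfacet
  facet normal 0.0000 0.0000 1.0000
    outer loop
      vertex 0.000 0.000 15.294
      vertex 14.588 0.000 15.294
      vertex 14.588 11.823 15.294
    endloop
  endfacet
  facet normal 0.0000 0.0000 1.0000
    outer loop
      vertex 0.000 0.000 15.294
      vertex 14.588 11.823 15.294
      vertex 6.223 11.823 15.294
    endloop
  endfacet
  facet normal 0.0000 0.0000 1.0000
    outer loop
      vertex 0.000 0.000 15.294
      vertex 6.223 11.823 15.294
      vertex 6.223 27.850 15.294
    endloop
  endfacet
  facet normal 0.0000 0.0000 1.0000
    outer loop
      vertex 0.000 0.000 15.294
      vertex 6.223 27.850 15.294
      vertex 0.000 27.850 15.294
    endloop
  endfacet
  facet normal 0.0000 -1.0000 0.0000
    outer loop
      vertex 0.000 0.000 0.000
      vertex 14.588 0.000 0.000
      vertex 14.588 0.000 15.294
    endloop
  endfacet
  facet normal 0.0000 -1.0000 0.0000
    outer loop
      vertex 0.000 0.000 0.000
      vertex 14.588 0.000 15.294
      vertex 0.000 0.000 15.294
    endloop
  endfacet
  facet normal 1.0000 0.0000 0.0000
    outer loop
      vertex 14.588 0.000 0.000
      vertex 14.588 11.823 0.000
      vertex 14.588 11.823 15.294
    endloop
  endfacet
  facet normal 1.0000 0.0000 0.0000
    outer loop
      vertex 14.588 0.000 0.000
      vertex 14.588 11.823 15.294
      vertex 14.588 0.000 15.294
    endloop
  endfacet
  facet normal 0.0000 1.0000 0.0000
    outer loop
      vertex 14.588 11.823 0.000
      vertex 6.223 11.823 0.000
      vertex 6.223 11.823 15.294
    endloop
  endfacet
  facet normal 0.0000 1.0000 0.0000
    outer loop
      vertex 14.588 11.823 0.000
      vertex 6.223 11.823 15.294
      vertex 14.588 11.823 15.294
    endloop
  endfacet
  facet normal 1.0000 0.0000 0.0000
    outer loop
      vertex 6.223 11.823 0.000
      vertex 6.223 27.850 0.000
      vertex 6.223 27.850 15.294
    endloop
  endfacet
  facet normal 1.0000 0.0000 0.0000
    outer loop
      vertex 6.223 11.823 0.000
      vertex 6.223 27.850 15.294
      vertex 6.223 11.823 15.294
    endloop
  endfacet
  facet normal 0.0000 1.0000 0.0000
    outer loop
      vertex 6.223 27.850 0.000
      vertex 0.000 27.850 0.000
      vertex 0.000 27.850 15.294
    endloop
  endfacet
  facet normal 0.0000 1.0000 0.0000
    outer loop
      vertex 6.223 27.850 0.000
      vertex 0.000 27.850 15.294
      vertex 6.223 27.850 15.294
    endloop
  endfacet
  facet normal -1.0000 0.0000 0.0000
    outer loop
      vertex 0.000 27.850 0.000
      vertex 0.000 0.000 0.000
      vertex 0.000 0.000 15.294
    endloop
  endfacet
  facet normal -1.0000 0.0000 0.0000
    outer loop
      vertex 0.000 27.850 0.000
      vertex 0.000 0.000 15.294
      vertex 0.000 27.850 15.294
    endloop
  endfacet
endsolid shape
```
; perimeter-only toolpath
G21 ; units = mm
G90 ; absolute positioning
G28 ; home
; layer 1
G0 Z5.098
G0 X0.000 Y0.000
G1 X14.588 Y0.000
G1 X14.588 Y11.823
G1 X6.223 Y11.823
G1 X6.223 Y27.850
G1 X0.000 Y27.850
G1 X0.000 Y0.000
; layer 2
G0 Z10.196
G0 X0.000 Y0.000
G1 X14.588 Y0.000
G1 X14.588 Y11.823
G1 X6.223 Y11.823
G1 X6.223 Y27.850
G1 X0.000 Y27.850
G1 X0.000 Y0.000
; layer 3
G0 Z15.294
G0 X0.000 Y0.000
G1 X14.588 Y0.000
G1 X14.588 Y11.823
G1 X6.223 Y11.823
G1 X6.223 Y27.850
G1 X0.000 Y27.850
G1 X0.000 Y0.000
M2 ; end

The solid is an L-shaped prism: outer 14.6 × 27.9 mm, arm thicknesses ≈ 11.8 mm (horizontal) and 6.22 mm (vertical), extruded 15.3 mm in z. Slicing at Δz = 5.098 mm — 3 equal slices spanning the solid's height, so layer i sits at z = i·h/3 — gives 3 non-empty perimeters. Each is a 6-segment closed polygon; G0 lifts to the layer z and rapids to the start vertex, then G1 traces the edges.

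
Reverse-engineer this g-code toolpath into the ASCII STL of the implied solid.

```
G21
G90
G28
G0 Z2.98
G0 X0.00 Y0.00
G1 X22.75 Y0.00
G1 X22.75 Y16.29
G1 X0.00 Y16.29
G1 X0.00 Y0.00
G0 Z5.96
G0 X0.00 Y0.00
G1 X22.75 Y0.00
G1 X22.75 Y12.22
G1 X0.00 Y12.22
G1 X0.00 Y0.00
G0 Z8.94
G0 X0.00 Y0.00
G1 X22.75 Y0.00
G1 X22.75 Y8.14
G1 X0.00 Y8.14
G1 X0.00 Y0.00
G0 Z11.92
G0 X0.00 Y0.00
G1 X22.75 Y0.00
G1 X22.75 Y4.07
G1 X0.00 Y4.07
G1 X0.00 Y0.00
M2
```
solid part
  facet normal 0.0000 0.0000 -1.0000
    outer loop
      vertex 22.75 20.36 0.00
      vertex 22.75 0.00 0.00
      vertex 0.00 0.00 0.00
    endloop
  endfacet
  facet normal 0.0000 0.0000 -1.0000
    outer loop
      vertex 0.00 20.36 0.00
      vertex 22.75 20.36 0.00
      vertex 0.00 0.00 0.00
    endloop
  endfacet
  facet normal 0.0000 -1.0000 0.0000
    outer loop
      vertex 0.00 0.00 0.00
      vertex 22.75 0.00 0.00
      vertex 22.75 0.00 14.90
    endloop
  endfacet
  facet normal 0.0000 -1.0000 0.0000
    outer loop
      vertex 0.00 0.00 0.00
      vertex 22.75 0.00 14.90
      vertex 0.00 0.00 14.90
    endloop
  endfacet
  facet normal 0.0000 0.5906 0.8070
    outer loop
      vertex 0.00 0.00 14.90
      vertex 22.75 0.00 14.90
      vertex 22.75 20.36 0.00
    endloop
  endfacet
  facet normal 0.0000 0.5906 0.8070
    outer loop
      vertex 0.00 0.00 14.90
      vertex 22.75 20.36 0.00
      vertex 0.00 20.36 0.00
    endloop
  endfacet
  facet normal -1.0000 0.0000 0.0000
    outer loop
      vertex 0.00 0.00 14.90
      vertex 0.00 20.36 0.00
      vertex 0.00 0.00 0.00
    endloop
  endfacet
  facet normal 1.0000 0.0000 0.0000
    outer loop
      vertex 22.75 0.00 0.00
      vertex 22.75 20.36 0.00
      vertex 22.75 0.00 14.90
    endloop
  endfacet
endsolid part

The G0 Z moves step by Δz≈2.98 mm. The G1 loops shrink linearly with z, so the solid tapers from its base footprint up to z≈14.9. Closing with a flat bottom cap and the tapered top and triangulating gives 8 facets — a wedge (ramp): 22.8 × 20.4 mm base, rising to 14.9 mm along the y=0 edge and sloping linearly to z=0 at y=20.4.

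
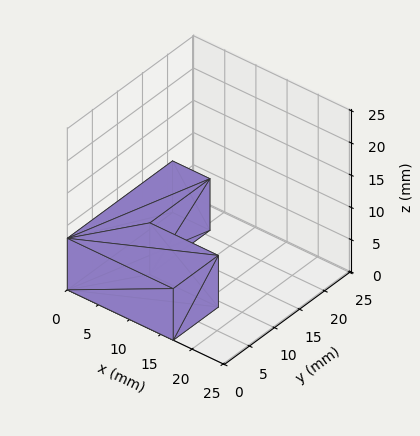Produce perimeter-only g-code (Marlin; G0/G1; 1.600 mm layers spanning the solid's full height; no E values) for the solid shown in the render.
Reading the render: the shape is an L-shaped prism: outer 17 × 21 mm, arm thicknesses ≈ 9 mm (horizontal) and 6 mm (vertical), extruded 8 mm in z (dimensions read to the nearest mm from the axis ticks). For the g-code, the solid's height is divided into equal slices at the stated Δz and each level perimeter traced with G1 moves after a G0 lift.

; perimeter-only toolpath
G21 ; units = mm
G90 ; absolute positioning
G28 ; home
; layer 1
G0 Z1.600
G0 X0.000 Y0.000
G1 X17.000 Y0.000
G1 X17.000 Y9.000
G1 X6.000 Y9.000
G1 X6.000 Y21.000
G1 X0.000 Y21.000
G1 X0.000 Y0.000
; layer 2
G0 Z3.200
G0 X0.000 Y0.000
G1 X17.000 Y0.000
G1 X17.000 Y9.000
G1 X6.000 Y9.000
G1 X6.000 Y21.000
G1 X0.000 Y21.000
G1 X0.000 Y0.000
; layer 3
G0 Z4.800
G0 X0.000 Y0.000
G1 X17.000 Y0.000
G1 X17.000 Y9.000
G1 X6.000 Y9.000
G1 X6.000 Y21.000
G1 X0.000 Y21.000
G1 X0.000 Y0.000
; layer 4
G0 Z6.400
G0 X0.000 Y0.000
G1 X17.000 Y0.000
G1 X17.000 Y9.000
G1 X6.000 Y9.000
G1 X6.000 Y21.000
G1 X0.000 Y21.000
G1 X0.000 Y0.000
; layer 5
G0 Z8.000
G0 X0.000 Y0.000
G1 X17.000 Y0.000
G1 X17.000 Y9.000
G1 X6.000 Y9.000
G1 X6.000 Y21.000
G1 X0.000 Y21.000
G1 X0.000 Y0.000
M2 ; end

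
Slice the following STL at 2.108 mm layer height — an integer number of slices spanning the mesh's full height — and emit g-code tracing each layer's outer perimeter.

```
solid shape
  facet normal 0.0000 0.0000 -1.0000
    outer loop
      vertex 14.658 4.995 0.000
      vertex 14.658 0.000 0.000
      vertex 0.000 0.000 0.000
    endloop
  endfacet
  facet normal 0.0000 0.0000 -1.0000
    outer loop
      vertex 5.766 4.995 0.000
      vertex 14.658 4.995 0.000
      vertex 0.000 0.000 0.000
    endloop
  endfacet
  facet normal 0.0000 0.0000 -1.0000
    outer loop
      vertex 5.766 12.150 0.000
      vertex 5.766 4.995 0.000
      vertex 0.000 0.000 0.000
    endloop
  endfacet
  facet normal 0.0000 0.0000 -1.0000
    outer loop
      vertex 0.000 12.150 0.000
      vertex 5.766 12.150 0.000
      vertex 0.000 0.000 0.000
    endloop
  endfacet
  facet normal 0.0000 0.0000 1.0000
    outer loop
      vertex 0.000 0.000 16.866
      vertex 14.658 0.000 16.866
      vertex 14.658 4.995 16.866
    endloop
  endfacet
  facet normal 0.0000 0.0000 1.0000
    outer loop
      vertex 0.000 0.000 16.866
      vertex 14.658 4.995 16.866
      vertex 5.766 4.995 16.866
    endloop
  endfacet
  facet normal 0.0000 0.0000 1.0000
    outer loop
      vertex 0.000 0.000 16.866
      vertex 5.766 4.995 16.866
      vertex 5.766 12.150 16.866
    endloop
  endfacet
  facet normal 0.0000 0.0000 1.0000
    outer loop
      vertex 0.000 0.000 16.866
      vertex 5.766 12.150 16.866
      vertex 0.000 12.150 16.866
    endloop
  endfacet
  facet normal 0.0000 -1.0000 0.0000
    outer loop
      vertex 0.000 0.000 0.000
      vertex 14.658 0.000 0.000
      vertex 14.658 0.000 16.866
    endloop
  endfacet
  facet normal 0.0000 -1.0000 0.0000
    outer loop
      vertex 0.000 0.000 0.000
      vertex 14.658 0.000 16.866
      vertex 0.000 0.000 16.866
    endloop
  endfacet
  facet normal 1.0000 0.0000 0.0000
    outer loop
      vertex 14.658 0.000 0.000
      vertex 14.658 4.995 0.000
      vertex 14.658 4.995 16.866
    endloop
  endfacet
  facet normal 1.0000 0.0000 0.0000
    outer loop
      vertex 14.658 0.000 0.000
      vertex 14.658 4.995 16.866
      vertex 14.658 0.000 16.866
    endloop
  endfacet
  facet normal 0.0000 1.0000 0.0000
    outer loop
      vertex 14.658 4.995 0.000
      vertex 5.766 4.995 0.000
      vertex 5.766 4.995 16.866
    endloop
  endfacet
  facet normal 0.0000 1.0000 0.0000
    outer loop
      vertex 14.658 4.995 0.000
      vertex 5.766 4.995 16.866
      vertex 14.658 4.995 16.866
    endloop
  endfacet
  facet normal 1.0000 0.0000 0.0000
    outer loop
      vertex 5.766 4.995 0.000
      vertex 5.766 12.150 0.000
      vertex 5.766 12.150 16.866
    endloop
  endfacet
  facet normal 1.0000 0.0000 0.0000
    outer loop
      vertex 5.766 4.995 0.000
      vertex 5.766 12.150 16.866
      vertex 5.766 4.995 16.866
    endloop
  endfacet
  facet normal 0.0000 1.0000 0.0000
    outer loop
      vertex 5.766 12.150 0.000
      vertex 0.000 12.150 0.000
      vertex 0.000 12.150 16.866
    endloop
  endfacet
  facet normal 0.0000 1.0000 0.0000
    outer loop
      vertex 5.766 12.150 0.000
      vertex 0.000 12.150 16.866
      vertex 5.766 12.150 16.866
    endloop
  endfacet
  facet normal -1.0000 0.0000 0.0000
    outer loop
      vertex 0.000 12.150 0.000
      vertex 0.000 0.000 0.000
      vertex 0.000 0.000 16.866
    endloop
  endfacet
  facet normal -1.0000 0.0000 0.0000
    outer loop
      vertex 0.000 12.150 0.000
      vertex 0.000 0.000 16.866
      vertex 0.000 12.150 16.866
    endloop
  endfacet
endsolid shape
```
; perimeter-only toolpath
G21 ; units = mm
G90 ; absolute positioning
G28 ; home
; layer 1
G0 Z2.108
G0 X0.000 Y0.000
G1 X14.658 Y0.000
G1 X14.658 Y4.995
G1 X5.766 Y4.995
G1 X5.766 Y12.150
G1 X0.000 Y12.150
G1 X0.000 Y0.000
; layer 2
G0 Z4.216
G0 X0.000 Y0.000
G1 X14.658 Y0.000
G1 X14.658 Y4.995
G1 X5.766 Y4.995
G1 X5.766 Y12.150
G1 X0.000 Y12.150
G1 X0.000 Y0.000
; layer 3
G0 Z6.325
G0 X0.000 Y0.000
G1 X14.658 Y0.000
G1 X14.658 Y4.995
G1 X5.766 Y4.995
G1 X5.766 Y12.150
G1 X0.000 Y12.150
G1 X0.000 Y0.000
; layer 4
G0 Z8.433
G0 X0.000 Y0.000
G1 X14.658 Y0.000
G1 X14.658 Y4.995
G1 X5.766 Y4.995
G1 X5.766 Y12.150
G1 X0.000 Y12.150
G1 X0.000 Y0.000
; layer 5
G0 Z10.541
G0 X0.000 Y0.000
G1 X14.658 Y0.000
G1 X14.658 Y4.995
G1 X5.766 Y4.995
G1 X5.766 Y12.150
G1 X0.000 Y12.150
G1 X0.000 Y0.000
; layer 6
G0 Z12.649
G0 X0.000 Y0.000
G1 X14.658 Y0.000
G1 X14.658 Y4.995
G1 X5.766 Y4.995
G1 X5.766 Y12.150
G1 X0.000 Y12.150
G1 X0.000 Y0.000
; layer 7
G0 Z14.758
G0 X0.000 Y0.000
G1 X14.658 Y0.000
G1 X14.658 Y4.995
G1 X5.766 Y4.995
G1 X5.766 Y12.150
G1 X0.000 Y12.150
G1 X0.000 Y0.000
; layer 8
G0 Z16.866
G0 X0.000 Y0.000
G1 X14.658 Y0.000
G1 X14.658 Y4.995
G1 X5.766 Y4.995
G1 X5.766 Y12.150
G1 X0.000 Y12.150
G1 X0.000 Y0.000
M2 ; end

The solid is an L-shaped prism: outer 14.7 × 12.2 mm, arm thicknesses ≈ 5 mm (horizontal) and 5.77 mm (vertical), extruded 16.9 mm in z. Slicing at Δz = 2.108 mm — 8 equal slices spanning the solid's height, so layer i sits at z = i·h/8 — gives 8 non-empty perimeters. Each is a 6-segment closed polygon; G0 lifts to the layer z and rapids to the start vertex, then G1 traces the edges.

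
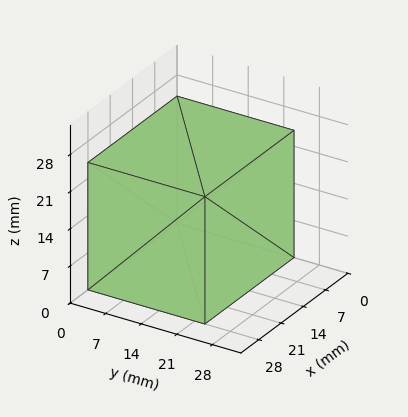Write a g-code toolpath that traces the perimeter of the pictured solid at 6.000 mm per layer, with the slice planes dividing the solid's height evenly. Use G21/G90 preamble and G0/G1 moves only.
Reading the render: the shape is a rectangular box, roughly 28 × 23 mm footprint and 24 mm tall (dimensions read to the nearest mm from the axis ticks). For the g-code, the solid's height is divided into equal slices at the stated Δz and each level perimeter traced with G1 moves after a G0 lift.

; perimeter-only toolpath
G21 ; units = mm
G90 ; absolute positioning
G28 ; home
; layer 1
G0 Z6.000
G0 X0.000 Y0.000
G1 X28.000 Y0.000
G1 X28.000 Y23.000
G1 X0.000 Y23.000
G1 X0.000 Y0.000
; layer 2
G0 Z12.000
G0 X0.000 Y0.000
G1 X28.000 Y0.000
G1 X28.000 Y23.000
G1 X0.000 Y23.000
G1 X0.000 Y0.000
; layer 3
G0 Z18.000
G0 X0.000 Y0.000
G1 X28.000 Y0.000
G1 X28.000 Y23.000
G1 X0.000 Y23.000
G1 X0.000 Y0.000
; layer 4
G0 Z24.000
G0 X0.000 Y0.000
G1 X28.000 Y0.000
G1 X28.000 Y23.000
G1 X0.000 Y23.000
G1 X0.000 Y0.000
M2 ; end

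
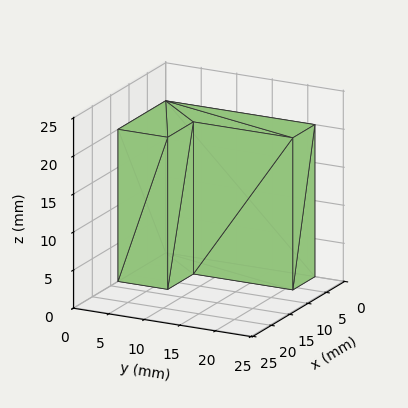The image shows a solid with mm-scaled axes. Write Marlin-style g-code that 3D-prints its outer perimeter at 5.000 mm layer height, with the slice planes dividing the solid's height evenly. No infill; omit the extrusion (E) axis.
Reading the render: the shape is an L-shaped prism: outer 13 × 21 mm, arm thicknesses ≈ 7 mm (horizontal) and 6 mm (vertical), extruded 20 mm in z (dimensions read to the nearest mm from the axis ticks). For the g-code, the solid's height is divided into equal slices at the stated Δz and each level perimeter traced with G1 moves after a G0 lift.

; perimeter-only toolpath
G21 ; units = mm
G90 ; absolute positioning
G28 ; home
; layer 1
G0 Z5.000
G0 X0.000 Y0.000
G1 X13.000 Y0.000
G1 X13.000 Y7.000
G1 X6.000 Y7.000
G1 X6.000 Y21.000
G1 X0.000 Y21.000
G1 X0.000 Y0.000
; layer 2
G0 Z10.000
G0 X0.000 Y0.000
G1 X13.000 Y0.000
G1 X13.000 Y7.000
G1 X6.000 Y7.000
G1 X6.000 Y21.000
G1 X0.000 Y21.000
G1 X0.000 Y0.000
; layer 3
G0 Z15.000
G0 X0.000 Y0.000
G1 X13.000 Y0.000
G1 X13.000 Y7.000
G1 X6.000 Y7.000
G1 X6.000 Y21.000
G1 X0.000 Y21.000
G1 X0.000 Y0.000
; layer 4
G0 Z20.000
G0 X0.000 Y0.000
G1 X13.000 Y0.000
G1 X13.000 Y7.000
G1 X6.000 Y7.000
G1 X6.000 Y21.000
G1 X0.000 Y21.000
G1 X0.000 Y0.000
M2 ; end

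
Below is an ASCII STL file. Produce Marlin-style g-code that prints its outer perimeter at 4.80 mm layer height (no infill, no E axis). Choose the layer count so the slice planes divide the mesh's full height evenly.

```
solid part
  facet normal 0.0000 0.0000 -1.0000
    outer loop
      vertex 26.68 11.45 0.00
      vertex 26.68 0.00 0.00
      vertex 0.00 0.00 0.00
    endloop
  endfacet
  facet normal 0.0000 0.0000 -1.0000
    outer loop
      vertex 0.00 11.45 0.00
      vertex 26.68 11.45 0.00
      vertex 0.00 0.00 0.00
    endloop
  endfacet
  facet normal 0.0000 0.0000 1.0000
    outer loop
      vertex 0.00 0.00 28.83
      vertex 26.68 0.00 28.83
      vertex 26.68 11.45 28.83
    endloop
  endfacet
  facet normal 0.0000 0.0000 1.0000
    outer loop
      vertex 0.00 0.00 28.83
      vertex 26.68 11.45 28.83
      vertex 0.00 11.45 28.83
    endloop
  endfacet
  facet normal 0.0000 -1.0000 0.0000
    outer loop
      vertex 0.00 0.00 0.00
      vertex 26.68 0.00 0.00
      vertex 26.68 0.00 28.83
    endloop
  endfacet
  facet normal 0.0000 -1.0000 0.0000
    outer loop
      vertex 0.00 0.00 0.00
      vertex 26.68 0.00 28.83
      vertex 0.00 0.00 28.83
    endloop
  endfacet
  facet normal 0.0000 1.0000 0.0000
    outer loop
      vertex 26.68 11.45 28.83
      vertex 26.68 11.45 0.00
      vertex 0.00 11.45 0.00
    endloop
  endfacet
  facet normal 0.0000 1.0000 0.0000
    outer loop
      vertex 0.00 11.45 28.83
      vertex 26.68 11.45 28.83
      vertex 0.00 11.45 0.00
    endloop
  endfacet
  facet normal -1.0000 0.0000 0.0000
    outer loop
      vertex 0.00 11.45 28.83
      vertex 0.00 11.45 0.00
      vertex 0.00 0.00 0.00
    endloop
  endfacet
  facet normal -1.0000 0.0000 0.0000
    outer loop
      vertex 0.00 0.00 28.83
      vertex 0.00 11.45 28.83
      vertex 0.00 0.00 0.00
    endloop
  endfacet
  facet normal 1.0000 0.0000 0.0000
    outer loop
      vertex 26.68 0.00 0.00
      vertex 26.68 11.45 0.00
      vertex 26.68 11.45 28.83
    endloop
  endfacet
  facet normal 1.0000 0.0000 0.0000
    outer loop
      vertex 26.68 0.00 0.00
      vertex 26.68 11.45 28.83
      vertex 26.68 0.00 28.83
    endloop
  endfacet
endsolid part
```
; perimeter-only toolpath
G21 ; units = mm
G90 ; absolute positioning
G28 ; home
; layer 1
G0 Z4.80
G0 X0.00 Y0.00
G1 X26.68 Y0.00
G1 X26.68 Y11.45
G1 X0.00 Y11.45
G1 X0.00 Y0.00
; layer 2
G0 Z9.61
G0 X0.00 Y0.00
G1 X26.68 Y0.00
G1 X26.68 Y11.45
G1 X0.00 Y11.45
G1 X0.00 Y0.00
; layer 3
G0 Z14.41
G0 X0.00 Y0.00
G1 X26.68 Y0.00
G1 X26.68 Y11.45
G1 X0.00 Y11.45
G1 X0.00 Y0.00
; layer 4
G0 Z19.22
G0 X0.00 Y0.00
G1 X26.68 Y0.00
G1 X26.68 Y11.45
G1 X0.00 Y11.45
G1 X0.00 Y0.00
; layer 5
G0 Z24.02
G0 X0.00 Y0.00
G1 X26.68 Y0.00
G1 X26.68 Y11.45
G1 X0.00 Y11.45
G1 X0.00 Y0.00
; layer 6
G0 Z28.83
G0 X0.00 Y0.00
G1 X26.68 Y0.00
G1 X26.68 Y11.45
G1 X0.00 Y11.45
G1 X0.00 Y0.00
M2 ; end

The solid is a rectangular box, roughly 26.7 × 11.4 mm footprint and 28.8 mm tall. Slicing at Δz = 4.80 mm — 6 equal slices spanning the solid's height, so layer i sits at z = i·h/6 — gives 6 non-empty perimeters. Each is a 4-segment closed polygon; G0 lifts to the layer z and rapids to the start vertex, then G1 traces the edges.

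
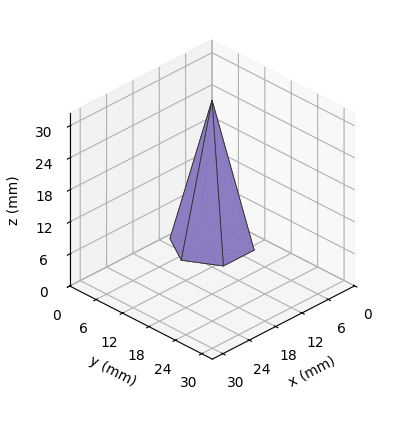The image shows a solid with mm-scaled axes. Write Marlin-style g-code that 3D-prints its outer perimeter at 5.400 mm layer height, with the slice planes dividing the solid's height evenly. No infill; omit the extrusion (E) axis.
Reading the render: the shape is a regular 6-sided pyramid, base circumscribed radius ≈ 7 mm, apex at z ≈ 27 mm (dimensions read to the nearest mm from the axis ticks). For the g-code, the solid's height is divided into equal slices at the stated Δz and each level perimeter traced with G1 moves after a G0 lift.

; perimeter-only toolpath
G21 ; units = mm
G90 ; absolute positioning
G28 ; home
; layer 1
G0 Z5.400
G0 X12.600 Y7.000
G1 X9.800 Y11.850
G1 X4.200 Y11.850
G1 X1.400 Y7.000
G1 X4.200 Y2.150
G1 X9.800 Y2.150
G1 X12.600 Y7.000
; layer 2
G0 Z10.800
G0 X11.200 Y7.000
G1 X9.100 Y10.637
G1 X4.900 Y10.637
G1 X2.800 Y7.000
G1 X4.900 Y3.363
G1 X9.100 Y3.363
G1 X11.200 Y7.000
; layer 3
G0 Z16.200
G0 X9.800 Y7.000
G1 X8.400 Y9.425
G1 X5.600 Y9.425
G1 X4.200 Y7.000
G1 X5.600 Y4.575
G1 X8.400 Y4.575
G1 X9.800 Y7.000
; layer 4
G0 Z21.600
G0 X8.400 Y7.000
G1 X7.700 Y8.212
G1 X6.300 Y8.212
G1 X5.600 Y7.000
G1 X6.300 Y5.788
G1 X7.700 Y5.788
G1 X8.400 Y7.000
M2 ; end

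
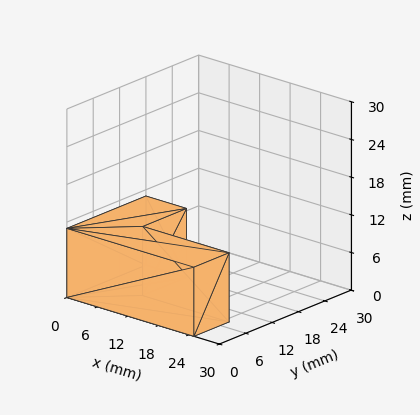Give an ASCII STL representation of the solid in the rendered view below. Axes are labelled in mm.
Reading the render: the shape is an L-shaped prism: outer 25 × 18 mm, arm thicknesses ≈ 8 mm (horizontal) and 8 mm (vertical), extruded 11 mm in z (dimensions read to the nearest mm from the axis ticks). For the STL, each face is triangulated and given an outward normal.

solid part
  facet normal 0.0000 0.0000 -1.0000
    outer loop
      vertex 25.00 8.00 0.00
      vertex 25.00 0.00 0.00
      vertex 0.00 0.00 0.00
    endloop
  endfacet
  facet normal 0.0000 0.0000 -1.0000
    outer loop
      vertex 8.00 8.00 0.00
      vertex 25.00 8.00 0.00
      vertex 0.00 0.00 0.00
    endloop
  endfacet
  facet normal 0.0000 0.0000 -1.0000
    outer loop
      vertex 8.00 18.00 0.00
      vertex 8.00 8.00 0.00
      vertex 0.00 0.00 0.00
    endloop
  endfacet
  facet normal 0.0000 0.0000 -1.0000
    outer loop
      vertex 0.00 18.00 0.00
      vertex 8.00 18.00 0.00
      vertex 0.00 0.00 0.00
    endloop
  endfacet
  facet normal 0.0000 0.0000 1.0000
    outer loop
      vertex 0.00 0.00 11.00
      vertex 25.00 0.00 11.00
      vertex 25.00 8.00 11.00
    endloop
  endfacet
  facet normal 0.0000 0.0000 1.0000
    outer loop
      vertex 0.00 0.00 11.00
      vertex 25.00 8.00 11.00
      vertex 8.00 8.00 11.00
    endloop
  endfacet
  facet normal 0.0000 0.0000 1.0000
    outer loop
      vertex 0.00 0.00 11.00
      vertex 8.00 8.00 11.00
      vertex 8.00 18.00 11.00
    endloop
  endfacet
  facet normal 0.0000 0.0000 1.0000
    outer loop
      vertex 0.00 0.00 11.00
      vertex 8.00 18.00 11.00
      vertex 0.00 18.00 11.00
    endloop
  endfacet
  facet normal 0.0000 -1.0000 0.0000
    outer loop
      vertex 0.00 0.00 0.00
      vertex 25.00 0.00 0.00
      vertex 25.00 0.00 11.00
    endloop
  endfacet
  facet normal 0.0000 -1.0000 0.0000
    outer loop
      vertex 0.00 0.00 0.00
      vertex 25.00 0.00 11.00
      vertex 0.00 0.00 11.00
    endloop
  endfacet
  facet normal 1.0000 0.0000 0.0000
    outer loop
      vertex 25.00 0.00 0.00
      vertex 25.00 8.00 0.00
      vertex 25.00 8.00 11.00
    endloop
  endfacet
  facet normal 1.0000 0.0000 0.0000
    outer loop
      vertex 25.00 0.00 0.00
      vertex 25.00 8.00 11.00
      vertex 25.00 0.00 11.00
    endloop
  endfacet
  facet normal 0.0000 1.0000 0.0000
    outer loop
      vertex 25.00 8.00 0.00
      vertex 8.00 8.00 0.00
      vertex 8.00 8.00 11.00
    endloop
  endfacet
  facet normal 0.0000 1.0000 0.0000
    outer loop
      vertex 25.00 8.00 0.00
      vertex 8.00 8.00 11.00
      vertex 25.00 8.00 11.00
    endloop
  endfacet
  facet normal 1.0000 0.0000 0.0000
    outer loop
      vertex 8.00 8.00 0.00
      vertex 8.00 18.00 0.00
      vertex 8.00 18.00 11.00
    endloop
  endfacet
  facet normal 1.0000 0.0000 0.0000
    outer loop
      vertex 8.00 8.00 0.00
      vertex 8.00 18.00 11.00
      vertex 8.00 8.00 11.00
    endloop
  endfacet
  facet normal 0.0000 1.0000 0.0000
    outer loop
      vertex 8.00 18.00 0.00
      vertex 0.00 18.00 0.00
      vertex 0.00 18.00 11.00
    endloop
  endfacet
  facet normal 0.0000 1.0000 0.0000
    outer loop
      vertex 8.00 18.00 0.00
      vertex 0.00 18.00 11.00
      vertex 8.00 18.00 11.00
    endloop
  endfacet
  facet normal -1.0000 0.0000 0.0000
    outer loop
      vertex 0.00 18.00 0.00
      vertex 0.00 0.00 0.00
      vertex 0.00 0.00 11.00
    endloop
  endfacet
  facet normal -1.0000 0.0000 0.0000
    outer loop
      vertex 0.00 18.00 0.00
      vertex 0.00 0.00 11.00
      vertex 0.00 18.00 11.00
    endloop
  endfacet
endsolid part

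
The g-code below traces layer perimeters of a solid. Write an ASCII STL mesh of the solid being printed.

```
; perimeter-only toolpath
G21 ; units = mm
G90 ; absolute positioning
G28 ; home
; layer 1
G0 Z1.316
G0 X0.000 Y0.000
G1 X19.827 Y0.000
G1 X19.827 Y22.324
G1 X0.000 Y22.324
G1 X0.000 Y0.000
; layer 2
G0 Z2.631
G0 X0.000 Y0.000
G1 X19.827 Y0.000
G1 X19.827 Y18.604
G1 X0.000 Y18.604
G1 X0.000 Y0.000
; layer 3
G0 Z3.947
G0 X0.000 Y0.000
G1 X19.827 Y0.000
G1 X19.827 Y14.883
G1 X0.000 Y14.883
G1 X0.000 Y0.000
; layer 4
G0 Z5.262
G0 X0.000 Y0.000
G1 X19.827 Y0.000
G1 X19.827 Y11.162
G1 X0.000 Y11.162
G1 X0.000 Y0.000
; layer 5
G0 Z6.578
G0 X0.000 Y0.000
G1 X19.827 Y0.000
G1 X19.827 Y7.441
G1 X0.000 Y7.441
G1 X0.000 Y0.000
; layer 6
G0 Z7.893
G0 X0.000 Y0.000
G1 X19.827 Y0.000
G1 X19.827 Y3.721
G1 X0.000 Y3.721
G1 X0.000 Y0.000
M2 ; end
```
solid part
  facet normal 0.0000 0.0000 -1.0000
    outer loop
      vertex 19.827 26.045 0.000
      vertex 19.827 0.000 0.000
      vertex 0.000 0.000 0.000
    endloop
  endfacet
  facet normal 0.0000 0.0000 -1.0000
    outer loop
      vertex 0.000 26.045 0.000
      vertex 19.827 26.045 0.000
      vertex 0.000 0.000 0.000
    endloop
  endfacet
  facet normal 0.0000 -1.0000 0.0000
    outer loop
      vertex 0.000 0.000 0.000
      vertex 19.827 0.000 0.000
      vertex 19.827 0.000 9.209
    endloop
  endfacet
  facet normal 0.0000 -1.0000 0.0000
    outer loop
      vertex 0.000 0.000 0.000
      vertex 19.827 0.000 9.209
      vertex 0.000 0.000 9.209
    endloop
  endfacet
  facet normal 0.0000 0.3334 0.9428
    outer loop
      vertex 0.000 0.000 9.209
      vertex 19.827 0.000 9.209
      vertex 19.827 26.045 0.000
    endloop
  endfacet
  facet normal 0.0000 0.3334 0.9428
    outer loop
      vertex 0.000 0.000 9.209
      vertex 19.827 26.045 0.000
      vertex 0.000 26.045 0.000
    endloop
  endfacet
  facet normal -1.0000 0.0000 0.0000
    outer loop
      vertex 0.000 0.000 9.209
      vertex 0.000 26.045 0.000
      vertex 0.000 0.000 0.000
    endloop
  endfacet
  facet normal 1.0000 0.0000 0.0000
    outer loop
      vertex 19.827 0.000 0.000
      vertex 19.827 26.045 0.000
      vertex 19.827 0.000 9.209
    endloop
  endfacet
endsolid part

The G0 Z moves step by Δz≈1.316 mm. The G1 loops shrink linearly with z, so the solid tapers from its base footprint up to z≈9.21. Closing with a flat bottom cap and the tapered top and triangulating gives 8 facets — a wedge (ramp): 19.8 × 26 mm base, rising to 9.21 mm along the y=0 edge and sloping linearly to z=0 at y=26.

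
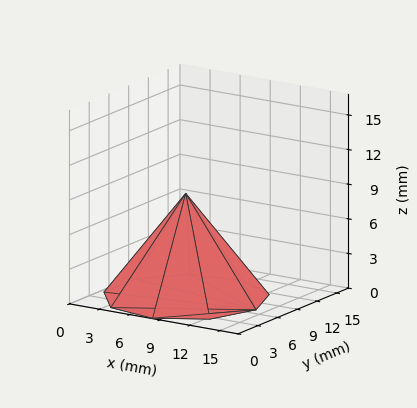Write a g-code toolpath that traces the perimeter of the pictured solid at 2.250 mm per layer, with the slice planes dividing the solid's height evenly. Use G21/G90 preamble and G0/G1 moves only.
Reading the render: the shape is a regular 9-sided pyramid, base circumscribed radius ≈ 7 mm, apex at z ≈ 9 mm (dimensions read to the nearest mm from the axis ticks). For the g-code, the solid's height is divided into equal slices at the stated Δz and each level perimeter traced with G1 moves after a G0 lift.

; perimeter-only toolpath
G21 ; units = mm
G90 ; absolute positioning
G28 ; home
; layer 1
G0 Z2.250
G0 X12.250 Y7.000
G1 X11.021 Y10.375
G1 X7.912 Y12.171
G1 X4.375 Y11.546
G1 X2.067 Y8.796
G1 X2.067 Y5.204
G1 X4.375 Y2.454
G1 X7.912 Y1.829
G1 X11.021 Y3.625
G1 X12.250 Y7.000
; layer 2
G0 Z4.500
G0 X10.500 Y7.000
G1 X9.681 Y9.250
G1 X7.608 Y10.447
G1 X5.250 Y10.031
G1 X3.711 Y8.197
G1 X3.711 Y5.803
G1 X5.250 Y3.969
G1 X7.608 Y3.553
G1 X9.681 Y4.750
G1 X10.500 Y7.000
; layer 3
G0 Z6.750
G0 X8.750 Y7.000
G1 X8.341 Y8.125
G1 X7.304 Y8.723
G1 X6.125 Y8.515
G1 X5.356 Y7.598
G1 X5.356 Y6.402
G1 X6.125 Y5.484
G1 X7.304 Y5.277
G1 X8.341 Y5.875
G1 X8.750 Y7.000
M2 ; end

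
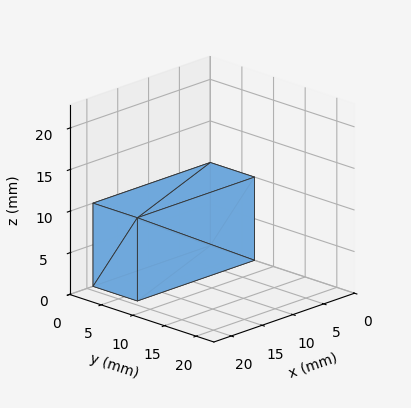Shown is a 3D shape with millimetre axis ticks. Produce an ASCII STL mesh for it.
Reading the render: the shape is a rectangular box, roughly 19 × 7 mm footprint and 10 mm tall (dimensions read to the nearest mm from the axis ticks). For the STL, each face is triangulated and given an outward normal.

solid part
  facet normal 0.0000 0.0000 -1.0000
    outer loop
      vertex 19.0 7.0 0.0
      vertex 19.0 0.0 0.0
      vertex 0.0 0.0 0.0
    endloop
  endfacet
  facet normal 0.0000 0.0000 -1.0000
    outer loop
      vertex 0.0 7.0 0.0
      vertex 19.0 7.0 0.0
      vertex 0.0 0.0 0.0
    endloop
  endfacet
  facet normal 0.0000 0.0000 1.0000
    outer loop
      vertex 0.0 0.0 10.0
      vertex 19.0 0.0 10.0
      vertex 19.0 7.0 10.0
    endloop
  endfacet
  facet normal 0.0000 0.0000 1.0000
    outer loop
      vertex 0.0 0.0 10.0
      vertex 19.0 7.0 10.0
      vertex 0.0 7.0 10.0
    endloop
  endfacet
  facet normal 0.0000 -1.0000 0.0000
    outer loop
      vertex 0.0 0.0 0.0
      vertex 19.0 0.0 0.0
      vertex 19.0 0.0 10.0
    endloop
  endfacet
  facet normal 0.0000 -1.0000 0.0000
    outer loop
      vertex 0.0 0.0 0.0
      vertex 19.0 0.0 10.0
      vertex 0.0 0.0 10.0
    endloop
  endfacet
  facet normal 0.0000 1.0000 0.0000
    outer loop
      vertex 19.0 7.0 10.0
      vertex 19.0 7.0 0.0
      vertex 0.0 7.0 0.0
    endloop
  endfacet
  facet normal 0.0000 1.0000 0.0000
    outer loop
      vertex 0.0 7.0 10.0
      vertex 19.0 7.0 10.0
      vertex 0.0 7.0 0.0
    endloop
  endfacet
  facet normal -1.0000 0.0000 0.0000
    outer loop
      vertex 0.0 7.0 10.0
      vertex 0.0 7.0 0.0
      vertex 0.0 0.0 0.0
    endloop
  endfacet
  facet normal -1.0000 0.0000 0.0000
    outer loop
      vertex 0.0 0.0 10.0
      vertex 0.0 7.0 10.0
      vertex 0.0 0.0 0.0
    endloop
  endfacet
  facet normal 1.0000 0.0000 0.0000
    outer loop
      vertex 19.0 0.0 0.0
      vertex 19.0 7.0 0.0
      vertex 19.0 7.0 10.0
    endloop
  endfacet
  facet normal 1.0000 0.0000 0.0000
    outer loop
      vertex 19.0 0.0 0.0
      vertex 19.0 7.0 10.0
      vertex 19.0 0.0 10.0
    endloop
  endfacet
endsolid part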